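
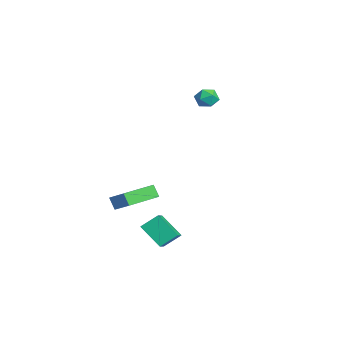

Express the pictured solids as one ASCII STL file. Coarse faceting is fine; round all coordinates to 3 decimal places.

solid 
facet normal -0.757 -0.367 -0.541
outer loop
vertex -3.584 -4.419 -3.541
vertex -4.468 -2.624 -3.521
vertex -3.175 -4.209 -4.256
endloop
endfacet
facet normal 0.442 -0.897 -0.011
outer loop
vertex -2.032 -3.656 -3.439
vertex -3.584 -4.419 -3.541
vertex -3.175 -4.209 -4.256
endloop
endfacet
facet normal -0.757 -0.366 -0.541
outer loop
vertex -3.175 -4.209 -4.256
vertex -4.468 -2.624 -3.521
vertex -4.058 -2.415 -4.236
endloop
endfacet
facet normal 0.482 0.247 -0.841
outer loop
vertex -4.058 -2.415 -4.236
vertex -2.032 -3.656 -3.439
vertex -3.175 -4.209 -4.256
endloop
endfacet
facet normal -0.482 -0.247 0.841
outer loop
vertex -3.584 -4.419 -3.541
vertex -3.325 -2.071 -2.704
vertex -4.468 -2.624 -3.521
endloop
endfacet
facet normal 0.442 -0.897 -0.009
outer loop
vertex -2.442 -3.865 -2.724
vertex -3.584 -4.419 -3.541
vertex -2.032 -3.656 -3.439
endloop
endfacet
facet normal -0.482 -0.247 0.841
outer loop
vertex -2.442 -3.865 -2.724
vertex -3.325 -2.071 -2.704
vertex -3.584 -4.419 -3.541
endloop
endfacet
facet normal -0.441 0.897 0.009
outer loop
vertex -4.468 -2.624 -3.521
vertex -3.325 -2.071 -2.704
vertex -4.058 -2.415 -4.236
endloop
endfacet
facet normal 0.482 0.247 -0.841
outer loop
vertex -2.916 -1.861 -3.419
vertex -2.032 -3.656 -3.439
vertex -4.058 -2.415 -4.236
endloop
endfacet
facet normal -0.442 0.897 0.010
outer loop
vertex -4.058 -2.415 -4.236
vertex -3.325 -2.071 -2.704
vertex -2.916 -1.861 -3.419
endloop
endfacet
facet normal 0.757 0.367 0.541
outer loop
vertex -2.916 -1.861 -3.419
vertex -2.442 -3.865 -2.724
vertex -2.032 -3.656 -3.439
endloop
endfacet
facet normal 0.757 0.367 0.541
outer loop
vertex -3.325 -2.071 -2.704
vertex -2.442 -3.865 -2.724
vertex -2.916 -1.861 -3.419
endloop
endfacet
facet normal 0.234 0.251 0.939
outer loop
vertex -2.966 1.126 4.172
vertex -2.813 0.442 4.317
vertex -2.302 0.879 4.073
endloop
endfacet
facet normal 0.367 0.790 0.491
outer loop
vertex -2.966 1.126 4.172
vertex -2.302 0.879 4.073
vertex -2.597 1.316 3.59
endloop
endfacet
facet normal -0.242 0.957 0.159
outer loop
vertex -2.966 1.126 4.172
vertex -2.597 1.316 3.59
vertex -3.29 1.15 3.536
endloop
endfacet
facet normal -0.752 0.522 0.403
outer loop
vertex -2.966 1.126 4.172
vertex -3.29 1.15 3.536
vertex -3.424 0.61 3.985
endloop
endfacet
facet normal -0.457 0.085 0.885
outer loop
vertex -2.966 1.126 4.172
vertex -3.424 0.61 3.985
vertex -2.813 0.442 4.317
endloop
endfacet
facet normal 0.829 0.559 -0.001
outer loop
vertex -2.597 1.316 3.59
vertex -2.302 0.879 4.073
vertex -2.216 0.75 3.375
endloop
endfacet
facet normal 0.614 -0.314 0.724
outer loop
vertex -2.302 0.879 4.073
vertex -2.813 0.442 4.317
vertex -2.35 0.21 3.824
endloop
endfacet
facet normal -0.506 -0.582 0.636
outer loop
vertex -2.813 0.442 4.317
vertex -3.424 0.61 3.985
vertex -3.043 0.044 3.77
endloop
endfacet
facet normal -0.982 0.124 -0.144
outer loop
vertex -3.424 0.61 3.985
vertex -3.29 1.15 3.536
vertex -3.338 0.481 3.287
endloop
endfacet
facet normal -0.157 0.829 -0.537
outer loop
vertex -3.29 1.15 3.536
vertex -2.597 1.316 3.59
vertex -2.827 0.918 3.043
endloop
endfacet
facet normal 0.752 -0.522 -0.403
outer loop
vertex -2.674 0.234 3.188
vertex -2.216 0.75 3.375
vertex -2.35 0.21 3.824
endloop
endfacet
facet normal 0.242 -0.957 -0.159
outer loop
vertex -2.674 0.234 3.188
vertex -2.35 0.21 3.824
vertex -3.043 0.044 3.77
endloop
endfacet
facet normal -0.367 -0.790 -0.491
outer loop
vertex -2.674 0.234 3.188
vertex -3.043 0.044 3.77
vertex -3.338 0.481 3.287
endloop
endfacet
facet normal -0.234 -0.251 -0.939
outer loop
vertex -2.674 0.234 3.188
vertex -3.338 0.481 3.287
vertex -2.827 0.918 3.043
endloop
endfacet
facet normal 0.457 -0.085 -0.885
outer loop
vertex -2.674 0.234 3.188
vertex -2.827 0.918 3.043
vertex -2.216 0.75 3.375
endloop
endfacet
facet normal 0.982 -0.124 0.144
outer loop
vertex -2.35 0.21 3.824
vertex -2.216 0.75 3.375
vertex -2.302 0.879 4.073
endloop
endfacet
facet normal 0.157 -0.829 0.537
outer loop
vertex -3.043 0.044 3.77
vertex -2.35 0.21 3.824
vertex -2.813 0.442 4.317
endloop
endfacet
facet normal -0.829 -0.559 0.001
outer loop
vertex -3.338 0.481 3.287
vertex -3.043 0.044 3.77
vertex -3.424 0.61 3.985
endloop
endfacet
facet normal -0.614 0.314 -0.724
outer loop
vertex -2.827 0.918 3.043
vertex -3.338 0.481 3.287
vertex -3.29 1.15 3.536
endloop
endfacet
facet normal 0.506 0.582 -0.636
outer loop
vertex -2.216 0.75 3.375
vertex -2.827 0.918 3.043
vertex -2.597 1.316 3.59
endloop
endfacet
facet normal -0.573 -0.497 0.651
outer loop
vertex 2.998 -3.212 -1.644
vertex 1.868 -2.764 -2.297
vertex 3.025 -4.121 -2.314
endloop
endfacet
facet normal 0.819 -0.325 0.474
outer loop
vertex 3.932 -3.336 -3.343
vertex 2.998 -3.212 -1.644
vertex 3.025 -4.121 -2.314
endloop
endfacet
facet normal -0.574 -0.497 0.651
outer loop
vertex 3.025 -4.121 -2.314
vertex 1.868 -2.764 -2.297
vertex 1.896 -3.674 -2.968
endloop
endfacet
facet normal 0.025 -0.805 -0.593
outer loop
vertex 1.896 -3.674 -2.968
vertex 3.932 -3.336 -3.343
vertex 3.025 -4.121 -2.314
endloop
endfacet
facet normal -0.024 0.805 0.593
outer loop
vertex 2.998 -3.212 -1.644
vertex 2.775 -1.979 -3.326
vertex 1.868 -2.764 -2.297
endloop
endfacet
facet normal 0.819 -0.324 0.474
outer loop
vertex 3.904 -2.426 -2.672
vertex 2.998 -3.212 -1.644
vertex 3.932 -3.336 -3.343
endloop
endfacet
facet normal -0.025 0.805 0.593
outer loop
vertex 3.904 -2.426 -2.672
vertex 2.775 -1.979 -3.326
vertex 2.998 -3.212 -1.644
endloop
endfacet
facet normal -0.819 0.324 -0.474
outer loop
vertex 1.868 -2.764 -2.297
vertex 2.775 -1.979 -3.326
vertex 1.896 -3.674 -2.968
endloop
endfacet
facet normal 0.024 -0.804 -0.594
outer loop
vertex 2.802 -2.888 -3.996
vertex 3.932 -3.336 -3.343
vertex 1.896 -3.674 -2.968
endloop
endfacet
facet normal -0.819 0.325 -0.473
outer loop
vertex 1.896 -3.674 -2.968
vertex 2.775 -1.979 -3.326
vertex 2.802 -2.888 -3.996
endloop
endfacet
facet normal 0.573 0.498 -0.651
outer loop
vertex 2.802 -2.888 -3.996
vertex 3.904 -2.426 -2.672
vertex 3.932 -3.336 -3.343
endloop
endfacet
facet normal 0.574 0.497 -0.651
outer loop
vertex 2.775 -1.979 -3.326
vertex 3.904 -2.426 -2.672
vertex 2.802 -2.888 -3.996
endloop
endfacet

endsolid


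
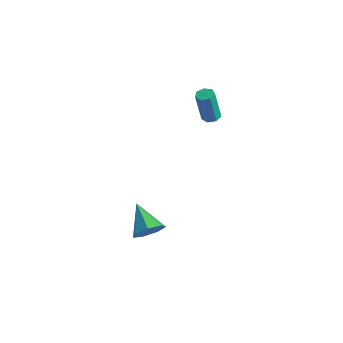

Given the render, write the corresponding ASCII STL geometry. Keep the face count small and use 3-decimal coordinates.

solid 
facet normal 0.098 0.155 -0.983
outer loop
vertex 0.664 2.923 2.341
vertex 0.227 2.603 2.247
vertex 0.242 3.146 2.334
endloop
endfacet
facet normal 0.457 0.871 0.182
outer loop
vertex 0.664 2.923 2.341
vertex 0.242 3.146 2.334
vertex 0.47 2.617 4.287
endloop
endfacet
facet normal 0.457 0.871 0.182
outer loop
vertex 0.47 2.617 4.287
vertex 0.242 3.146 2.334
vertex 0.048 2.84 4.28
endloop
endfacet
facet normal -0.098 -0.155 0.983
outer loop
vertex 0.47 2.617 4.287
vertex 0.048 2.84 4.28
vertex 0.033 2.297 4.193
endloop
endfacet
facet normal 0.099 0.155 -0.983
outer loop
vertex 0.242 3.146 2.334
vertex 0.227 2.603 2.247
vertex -0.191 2.96 2.261
endloop
endfacet
facet normal -0.407 0.908 0.102
outer loop
vertex 0.242 3.146 2.334
vertex -0.191 2.96 2.261
vertex 0.048 2.84 4.28
endloop
endfacet
facet normal -0.408 0.907 0.102
outer loop
vertex 0.048 2.84 4.28
vertex -0.191 2.96 2.261
vertex -0.386 2.653 4.208
endloop
endfacet
facet normal -0.096 -0.155 0.983
outer loop
vertex 0.048 2.84 4.28
vertex -0.386 2.653 4.208
vertex 0.033 2.297 4.193
endloop
endfacet
facet normal 0.098 0.154 -0.983
outer loop
vertex -0.191 2.96 2.261
vertex 0.227 2.603 2.247
vertex -0.31 2.505 2.178
endloop
endfacet
facet normal -0.963 0.262 -0.055
outer loop
vertex -0.191 2.96 2.261
vertex -0.31 2.505 2.178
vertex -0.386 2.653 4.208
endloop
endfacet
facet normal -0.964 0.261 -0.055
outer loop
vertex -0.386 2.653 4.208
vertex -0.31 2.505 2.178
vertex -0.504 2.199 4.124
endloop
endfacet
facet normal -0.098 -0.156 0.983
outer loop
vertex -0.386 2.653 4.208
vertex -0.504 2.199 4.124
vertex 0.033 2.297 4.193
endloop
endfacet
facet normal 0.098 0.156 -0.983
outer loop
vertex -0.31 2.505 2.178
vertex 0.227 2.603 2.247
vertex -0.024 2.124 2.146
endloop
endfacet
facet normal -0.795 -0.582 -0.171
outer loop
vertex -0.31 2.505 2.178
vertex -0.024 2.124 2.146
vertex -0.504 2.199 4.124
endloop
endfacet
facet normal -0.795 -0.583 -0.171
outer loop
vertex -0.504 2.199 4.124
vertex -0.024 2.124 2.146
vertex -0.218 1.818 4.093
endloop
endfacet
facet normal -0.098 -0.154 0.983
outer loop
vertex -0.504 2.199 4.124
vertex -0.218 1.818 4.093
vertex 0.033 2.297 4.193
endloop
endfacet
facet normal 0.098 0.156 -0.983
outer loop
vertex -0.024 2.124 2.146
vertex 0.227 2.603 2.247
vertex 0.451 2.104 2.19
endloop
endfacet
facet normal -0.027 -0.987 -0.158
outer loop
vertex -0.024 2.124 2.146
vertex 0.451 2.104 2.19
vertex -0.218 1.818 4.093
endloop
endfacet
facet normal -0.029 -0.987 -0.159
outer loop
vertex -0.218 1.818 4.093
vertex 0.451 2.104 2.19
vertex 0.256 1.797 4.137
endloop
endfacet
facet normal -0.098 -0.154 0.983
outer loop
vertex -0.218 1.818 4.093
vertex 0.256 1.797 4.137
vertex 0.033 2.297 4.193
endloop
endfacet
facet normal 0.098 0.156 -0.983
outer loop
vertex 0.451 2.104 2.19
vertex 0.227 2.603 2.247
vertex 0.757 2.46 2.277
endloop
endfacet
facet normal 0.761 -0.648 -0.026
outer loop
vertex 0.451 2.104 2.19
vertex 0.757 2.46 2.277
vertex 0.256 1.797 4.137
endloop
endfacet
facet normal 0.760 -0.649 -0.027
outer loop
vertex 0.256 1.797 4.137
vertex 0.757 2.46 2.277
vertex 0.563 2.153 4.224
endloop
endfacet
facet normal -0.099 -0.154 0.983
outer loop
vertex 0.256 1.797 4.137
vertex 0.563 2.153 4.224
vertex 0.033 2.297 4.193
endloop
endfacet
facet normal 0.098 0.155 -0.983
outer loop
vertex 0.757 2.46 2.277
vertex 0.227 2.603 2.247
vertex 0.664 2.923 2.341
endloop
endfacet
facet normal 0.976 0.179 0.125
outer loop
vertex 0.757 2.46 2.277
vertex 0.664 2.923 2.341
vertex 0.563 2.153 4.224
endloop
endfacet
facet normal 0.976 0.179 0.125
outer loop
vertex 0.563 2.153 4.224
vertex 0.664 2.923 2.341
vertex 0.47 2.617 4.287
endloop
endfacet
facet normal -0.099 -0.153 0.983
outer loop
vertex 0.563 2.153 4.224
vertex 0.47 2.617 4.287
vertex 0.033 2.297 4.193
endloop
endfacet
facet normal 0.813 -0.287 -0.507
outer loop
vertex 1.295 -3.126 -3.051
vertex 0.948 -2.708 -3.843
vertex 1.508 -2.328 -3.161
endloop
endfacet
facet normal 0.148 0.096 0.984
outer loop
vertex 1.295 -3.126 -3.051
vertex 1.508 -2.328 -3.161
vertex -0.628 -2.152 -2.857
endloop
endfacet
facet normal 0.813 -0.286 -0.508
outer loop
vertex 1.508 -2.328 -3.161
vertex 0.948 -2.708 -3.843
vertex 1.299 -1.816 -3.784
endloop
endfacet
facet normal 0.150 0.788 0.597
outer loop
vertex 1.508 -2.328 -3.161
vertex 1.299 -1.816 -3.784
vertex -0.628 -2.152 -2.857
endloop
endfacet
facet normal 0.813 -0.286 -0.508
outer loop
vertex 1.299 -1.816 -3.784
vertex 0.948 -2.708 -3.843
vertex 0.826 -1.976 -4.451
endloop
endfacet
facet normal -0.210 0.974 -0.084
outer loop
vertex 1.299 -1.816 -3.784
vertex 0.826 -1.976 -4.451
vertex -0.628 -2.152 -2.857
endloop
endfacet
facet normal 0.813 -0.286 -0.508
outer loop
vertex 0.826 -1.976 -4.451
vertex 0.948 -2.708 -3.843
vertex 0.445 -2.687 -4.66
endloop
endfacet
facet normal -0.661 0.515 -0.546
outer loop
vertex 0.826 -1.976 -4.451
vertex 0.445 -2.687 -4.66
vertex -0.628 -2.152 -2.857
endloop
endfacet
facet normal 0.813 -0.286 -0.508
outer loop
vertex 0.445 -2.687 -4.66
vertex 0.948 -2.708 -3.843
vertex 0.443 -3.414 -4.253
endloop
endfacet
facet normal -0.863 -0.245 -0.441
outer loop
vertex 0.445 -2.687 -4.66
vertex 0.443 -3.414 -4.253
vertex -0.628 -2.152 -2.857
endloop
endfacet
facet normal 0.813 -0.287 -0.507
outer loop
vertex 0.443 -3.414 -4.253
vertex 0.948 -2.708 -3.843
vertex 0.821 -3.609 -3.537
endloop
endfacet
facet normal -0.665 -0.732 0.152
outer loop
vertex 0.443 -3.414 -4.253
vertex 0.821 -3.609 -3.537
vertex -0.628 -2.152 -2.857
endloop
endfacet
facet normal 0.813 -0.287 -0.507
outer loop
vertex 0.821 -3.609 -3.537
vertex 0.948 -2.708 -3.843
vertex 1.295 -3.126 -3.051
endloop
endfacet
facet normal -0.215 -0.580 0.786
outer loop
vertex 0.821 -3.609 -3.537
vertex 1.295 -3.126 -3.051
vertex -0.628 -2.152 -2.857
endloop
endfacet

endsolid


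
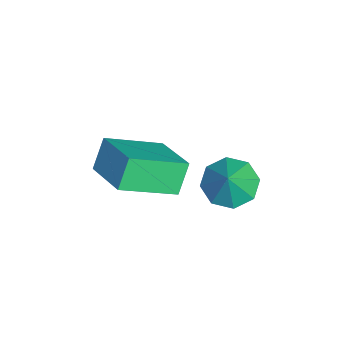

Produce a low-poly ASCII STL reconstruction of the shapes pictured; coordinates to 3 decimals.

solid 
facet normal -0.577 0.061 -0.814
outer loop
vertex 2.983 4.51 1.426
vertex 2.532 3.816 1.694
vertex 2.463 4.675 1.807
endloop
endfacet
facet normal 0.522 0.762 0.382
outer loop
vertex 2.983 4.51 1.426
vertex 2.463 4.675 1.807
vertex 3.208 3.744 2.646
endloop
endfacet
facet normal -0.577 0.061 -0.814
outer loop
vertex 2.463 4.675 1.807
vertex 2.532 3.816 1.694
vertex 1.983 4.337 2.122
endloop
endfacet
facet normal 0.010 0.674 0.739
outer loop
vertex 2.463 4.675 1.807
vertex 1.983 4.337 2.122
vertex 3.208 3.744 2.646
endloop
endfacet
facet normal -0.577 0.061 -0.814
outer loop
vertex 1.983 4.337 2.122
vertex 2.532 3.816 1.694
vertex 1.825 3.694 2.186
endloop
endfacet
facet normal -0.317 0.171 0.933
outer loop
vertex 1.983 4.337 2.122
vertex 1.825 3.694 2.186
vertex 3.208 3.744 2.646
endloop
endfacet
facet normal -0.577 0.061 -0.814
outer loop
vertex 1.825 3.694 2.186
vertex 2.532 3.816 1.694
vertex 2.081 3.121 1.962
endloop
endfacet
facet normal -0.267 -0.452 0.851
outer loop
vertex 1.825 3.694 2.186
vertex 2.081 3.121 1.962
vertex 3.208 3.744 2.646
endloop
endfacet
facet normal -0.578 0.061 -0.814
outer loop
vertex 2.081 3.121 1.962
vertex 2.532 3.816 1.694
vertex 2.602 2.956 1.58
endloop
endfacet
facet normal 0.132 -0.832 0.540
outer loop
vertex 2.081 3.121 1.962
vertex 2.602 2.956 1.58
vertex 3.208 3.744 2.646
endloop
endfacet
facet normal -0.578 0.061 -0.814
outer loop
vertex 2.602 2.956 1.58
vertex 2.532 3.816 1.694
vertex 3.081 3.294 1.265
endloop
endfacet
facet normal 0.644 -0.743 0.183
outer loop
vertex 2.602 2.956 1.58
vertex 3.081 3.294 1.265
vertex 3.208 3.744 2.646
endloop
endfacet
facet normal -0.578 0.061 -0.814
outer loop
vertex 3.081 3.294 1.265
vertex 2.532 3.816 1.694
vertex 3.239 3.938 1.201
endloop
endfacet
facet normal 0.971 -0.239 -0.011
outer loop
vertex 3.081 3.294 1.265
vertex 3.239 3.938 1.201
vertex 3.208 3.744 2.646
endloop
endfacet
facet normal -0.578 0.061 -0.814
outer loop
vertex 3.239 3.938 1.201
vertex 2.532 3.816 1.694
vertex 2.983 4.51 1.426
endloop
endfacet
facet normal 0.921 0.384 0.071
outer loop
vertex 3.239 3.938 1.201
vertex 2.983 4.51 1.426
vertex 3.208 3.744 2.646
endloop
endfacet
facet normal -0.822 -0.477 -0.312
outer loop
vertex 1.333 0.122 2.481
vertex 0.688 1.81 1.599
vertex 1.87 -0.175 1.52
endloop
endfacet
facet normal 0.320 -0.840 0.439
outer loop
vertex 3.292 0.65 2.061
vertex 1.333 0.122 2.481
vertex 1.87 -0.175 1.52
endloop
endfacet
facet normal -0.822 -0.477 -0.313
outer loop
vertex 1.87 -0.175 1.52
vertex 0.688 1.81 1.599
vertex 1.226 1.513 0.638
endloop
endfacet
facet normal 0.472 -0.260 -0.843
outer loop
vertex 1.226 1.513 0.638
vertex 3.292 0.65 2.061
vertex 1.87 -0.175 1.52
endloop
endfacet
facet normal -0.471 0.260 0.843
outer loop
vertex 1.333 0.122 2.481
vertex 2.11 2.635 2.14
vertex 0.688 1.81 1.599
endloop
endfacet
facet normal 0.320 -0.840 0.439
outer loop
vertex 2.754 0.947 3.022
vertex 1.333 0.122 2.481
vertex 3.292 0.65 2.061
endloop
endfacet
facet normal -0.472 0.260 0.842
outer loop
vertex 2.754 0.947 3.022
vertex 2.11 2.635 2.14
vertex 1.333 0.122 2.481
endloop
endfacet
facet normal -0.320 0.840 -0.439
outer loop
vertex 0.688 1.81 1.599
vertex 2.11 2.635 2.14
vertex 1.226 1.513 0.638
endloop
endfacet
facet normal 0.472 -0.260 -0.843
outer loop
vertex 2.647 2.338 1.179
vertex 3.292 0.65 2.061
vertex 1.226 1.513 0.638
endloop
endfacet
facet normal -0.320 0.840 -0.439
outer loop
vertex 1.226 1.513 0.638
vertex 2.11 2.635 2.14
vertex 2.647 2.338 1.179
endloop
endfacet
facet normal 0.821 0.477 0.312
outer loop
vertex 2.647 2.338 1.179
vertex 2.754 0.947 3.022
vertex 3.292 0.65 2.061
endloop
endfacet
facet normal 0.822 0.477 0.312
outer loop
vertex 2.11 2.635 2.14
vertex 2.754 0.947 3.022
vertex 2.647 2.338 1.179
endloop
endfacet

endsolid


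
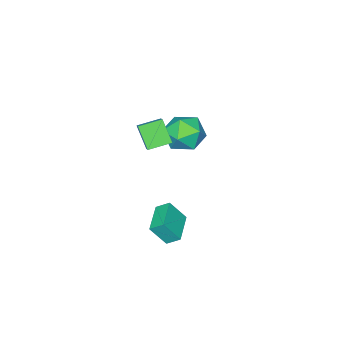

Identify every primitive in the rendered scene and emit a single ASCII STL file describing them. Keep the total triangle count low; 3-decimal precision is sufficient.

solid 
facet normal -0.176 0.981 -0.078
outer loop
vertex -2.515 -0.715 -3.109
vertex -3.674 -0.904 -2.868
vertex -2.902 -0.694 -1.975
endloop
endfacet
facet normal 0.489 0.859 0.151
outer loop
vertex -2.515 -0.715 -3.109
vertex -2.902 -0.694 -1.975
vertex -1.867 -1.235 -2.245
endloop
endfacet
facet normal 0.821 0.461 -0.338
outer loop
vertex -2.515 -0.715 -3.109
vertex -1.867 -1.235 -2.245
vertex -1.998 -1.779 -3.305
endloop
endfacet
facet normal 0.361 0.336 -0.870
outer loop
vertex -2.515 -0.715 -3.109
vertex -1.998 -1.779 -3.305
vertex -3.115 -1.574 -3.69
endloop
endfacet
facet normal -0.255 0.658 -0.709
outer loop
vertex -2.515 -0.715 -3.109
vertex -3.115 -1.574 -3.69
vertex -3.674 -0.904 -2.868
endloop
endfacet
facet normal 0.448 0.480 0.754
outer loop
vertex -1.867 -1.235 -2.245
vertex -2.902 -0.694 -1.975
vertex -2.625 -1.746 -1.47
endloop
endfacet
facet normal -0.628 0.677 0.384
outer loop
vertex -2.902 -0.694 -1.975
vertex -3.674 -0.904 -2.868
vertex -3.742 -1.541 -1.855
endloop
endfacet
facet normal -0.755 0.153 -0.638
outer loop
vertex -3.674 -0.904 -2.868
vertex -3.115 -1.574 -3.69
vertex -3.873 -2.085 -2.915
endloop
endfacet
facet normal 0.242 -0.367 -0.898
outer loop
vertex -3.115 -1.574 -3.69
vertex -1.998 -1.779 -3.305
vertex -2.838 -2.626 -3.185
endloop
endfacet
facet normal 0.986 -0.165 -0.037
outer loop
vertex -1.998 -1.779 -3.305
vertex -1.867 -1.235 -2.245
vertex -2.066 -2.416 -2.292
endloop
endfacet
facet normal -0.361 -0.336 0.870
outer loop
vertex -3.225 -2.605 -2.051
vertex -2.625 -1.746 -1.47
vertex -3.742 -1.541 -1.855
endloop
endfacet
facet normal -0.821 -0.461 0.338
outer loop
vertex -3.225 -2.605 -2.051
vertex -3.742 -1.541 -1.855
vertex -3.873 -2.085 -2.915
endloop
endfacet
facet normal -0.489 -0.859 -0.151
outer loop
vertex -3.225 -2.605 -2.051
vertex -3.873 -2.085 -2.915
vertex -2.838 -2.626 -3.185
endloop
endfacet
facet normal 0.176 -0.981 0.078
outer loop
vertex -3.225 -2.605 -2.051
vertex -2.838 -2.626 -3.185
vertex -2.066 -2.416 -2.292
endloop
endfacet
facet normal 0.255 -0.658 0.709
outer loop
vertex -3.225 -2.605 -2.051
vertex -2.066 -2.416 -2.292
vertex -2.625 -1.746 -1.47
endloop
endfacet
facet normal -0.242 0.367 0.898
outer loop
vertex -3.742 -1.541 -1.855
vertex -2.625 -1.746 -1.47
vertex -2.902 -0.694 -1.975
endloop
endfacet
facet normal -0.986 0.165 0.037
outer loop
vertex -3.873 -2.085 -2.915
vertex -3.742 -1.541 -1.855
vertex -3.674 -0.904 -2.868
endloop
endfacet
facet normal -0.448 -0.480 -0.754
outer loop
vertex -2.838 -2.626 -3.185
vertex -3.873 -2.085 -2.915
vertex -3.115 -1.574 -3.69
endloop
endfacet
facet normal 0.628 -0.677 -0.384
outer loop
vertex -2.066 -2.416 -2.292
vertex -2.838 -2.626 -3.185
vertex -1.998 -1.779 -3.305
endloop
endfacet
facet normal 0.755 -0.153 0.638
outer loop
vertex -2.625 -1.746 -1.47
vertex -2.066 -2.416 -2.292
vertex -1.867 -1.235 -2.245
endloop
endfacet
facet normal -0.849 -0.513 0.127
outer loop
vertex 2.689 1.393 -2.953
vertex 2.398 1.99 -2.49
vertex 2.178 1.974 -4.022
endloop
endfacet
facet normal 0.359 -0.737 -0.572
outer loop
vertex 3.562 2.81 -4.23
vertex 2.689 1.393 -2.953
vertex 2.178 1.974 -4.022
endloop
endfacet
facet normal -0.849 -0.513 0.127
outer loop
vertex 2.178 1.974 -4.022
vertex 2.398 1.99 -2.49
vertex 1.887 2.571 -3.559
endloop
endfacet
facet normal -0.387 0.440 -0.810
outer loop
vertex 1.887 2.571 -3.559
vertex 3.562 2.81 -4.23
vertex 2.178 1.974 -4.022
endloop
endfacet
facet normal 0.387 -0.440 0.810
outer loop
vertex 2.689 1.393 -2.953
vertex 3.782 2.826 -2.698
vertex 2.398 1.99 -2.49
endloop
endfacet
facet normal 0.359 -0.737 -0.572
outer loop
vertex 4.073 2.229 -3.161
vertex 2.689 1.393 -2.953
vertex 3.562 2.81 -4.23
endloop
endfacet
facet normal 0.387 -0.440 0.810
outer loop
vertex 4.073 2.229 -3.161
vertex 3.782 2.826 -2.698
vertex 2.689 1.393 -2.953
endloop
endfacet
facet normal -0.359 0.737 0.572
outer loop
vertex 2.398 1.99 -2.49
vertex 3.782 2.826 -2.698
vertex 1.887 2.571 -3.559
endloop
endfacet
facet normal -0.387 0.440 -0.810
outer loop
vertex 3.271 3.407 -3.767
vertex 3.562 2.81 -4.23
vertex 1.887 2.571 -3.559
endloop
endfacet
facet normal -0.359 0.737 0.572
outer loop
vertex 1.887 2.571 -3.559
vertex 3.782 2.826 -2.698
vertex 3.271 3.407 -3.767
endloop
endfacet
facet normal 0.849 0.513 -0.127
outer loop
vertex 3.271 3.407 -3.767
vertex 4.073 2.229 -3.161
vertex 3.562 2.81 -4.23
endloop
endfacet
facet normal 0.849 0.513 -0.127
outer loop
vertex 3.782 2.826 -2.698
vertex 4.073 2.229 -3.161
vertex 3.271 3.407 -3.767
endloop
endfacet
facet normal -0.808 0.545 0.224
outer loop
vertex -0.887 -1.337 -0.2
vertex -0.622 -0.481 -1.327
vertex -1.48 -1.964 -0.815
endloop
endfacet
facet normal -0.183 -0.595 0.783
outer loop
vertex -0.478 -2.639 -1.093
vertex -0.887 -1.337 -0.2
vertex -1.48 -1.964 -0.815
endloop
endfacet
facet normal -0.808 0.545 0.225
outer loop
vertex -1.48 -1.964 -0.815
vertex -0.622 -0.481 -1.327
vertex -1.216 -1.108 -1.942
endloop
endfacet
facet normal -0.560 -0.592 -0.580
outer loop
vertex -1.216 -1.108 -1.942
vertex -0.478 -2.639 -1.093
vertex -1.48 -1.964 -0.815
endloop
endfacet
facet normal 0.559 0.591 0.581
outer loop
vertex -0.887 -1.337 -0.2
vertex 0.38 -1.156 -1.605
vertex -0.622 -0.481 -1.327
endloop
endfacet
facet normal -0.183 -0.595 0.783
outer loop
vertex 0.116 -2.012 -0.478
vertex -0.887 -1.337 -0.2
vertex -0.478 -2.639 -1.093
endloop
endfacet
facet normal 0.559 0.592 0.581
outer loop
vertex 0.116 -2.012 -0.478
vertex 0.38 -1.156 -1.605
vertex -0.887 -1.337 -0.2
endloop
endfacet
facet normal 0.183 0.594 -0.783
outer loop
vertex -0.622 -0.481 -1.327
vertex 0.38 -1.156 -1.605
vertex -1.216 -1.108 -1.942
endloop
endfacet
facet normal -0.559 -0.592 -0.581
outer loop
vertex -0.213 -1.783 -2.22
vertex -0.478 -2.639 -1.093
vertex -1.216 -1.108 -1.942
endloop
endfacet
facet normal 0.183 0.595 -0.783
outer loop
vertex -1.216 -1.108 -1.942
vertex 0.38 -1.156 -1.605
vertex -0.213 -1.783 -2.22
endloop
endfacet
facet normal 0.808 -0.545 -0.224
outer loop
vertex -0.213 -1.783 -2.22
vertex 0.116 -2.012 -0.478
vertex -0.478 -2.639 -1.093
endloop
endfacet
facet normal 0.808 -0.544 -0.224
outer loop
vertex 0.38 -1.156 -1.605
vertex 0.116 -2.012 -0.478
vertex -0.213 -1.783 -2.22
endloop
endfacet

endsolid


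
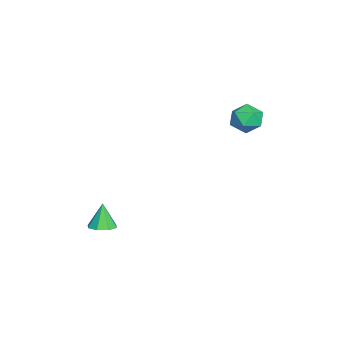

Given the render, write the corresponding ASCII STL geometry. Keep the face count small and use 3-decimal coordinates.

solid 
facet normal 0.308 0.009 -0.951
outer loop
vertex 3.771 -2.513 -0.728
vertex 3.186 -2.374 -0.916
vertex 3.692 -2.038 -0.749
endloop
endfacet
facet normal 0.712 0.149 0.687
outer loop
vertex 3.771 -2.513 -0.728
vertex 3.692 -2.038 -0.749
vertex 2.814 -2.386 0.236
endloop
endfacet
facet normal 0.307 0.010 -0.952
outer loop
vertex 3.692 -2.038 -0.749
vertex 3.186 -2.374 -0.916
vertex 3.317 -1.76 -0.867
endloop
endfacet
facet normal 0.360 0.731 0.579
outer loop
vertex 3.692 -2.038 -0.749
vertex 3.317 -1.76 -0.867
vertex 2.814 -2.386 0.236
endloop
endfacet
facet normal 0.308 0.010 -0.951
outer loop
vertex 3.317 -1.76 -0.867
vertex 3.186 -2.374 -0.916
vertex 2.865 -1.841 -1.014
endloop
endfacet
facet normal -0.280 0.884 0.374
outer loop
vertex 3.317 -1.76 -0.867
vertex 2.865 -1.841 -1.014
vertex 2.814 -2.386 0.236
endloop
endfacet
facet normal 0.307 0.010 -0.952
outer loop
vertex 2.865 -1.841 -1.014
vertex 3.186 -2.374 -0.916
vertex 2.601 -2.235 -1.103
endloop
endfacet
facet normal -0.835 0.516 0.191
outer loop
vertex 2.865 -1.841 -1.014
vertex 2.601 -2.235 -1.103
vertex 2.814 -2.386 0.236
endloop
endfacet
facet normal 0.307 0.011 -0.952
outer loop
vertex 2.601 -2.235 -1.103
vertex 3.186 -2.374 -0.916
vertex 2.68 -2.71 -1.083
endloop
endfacet
facet normal -0.978 -0.157 0.138
outer loop
vertex 2.601 -2.235 -1.103
vertex 2.68 -2.71 -1.083
vertex 2.814 -2.386 0.236
endloop
endfacet
facet normal 0.308 0.009 -0.951
outer loop
vertex 2.68 -2.71 -1.083
vertex 3.186 -2.374 -0.916
vertex 3.055 -2.988 -0.964
endloop
endfacet
facet normal -0.626 -0.740 0.245
outer loop
vertex 2.68 -2.71 -1.083
vertex 3.055 -2.988 -0.964
vertex 2.814 -2.386 0.236
endloop
endfacet
facet normal 0.306 0.009 -0.952
outer loop
vertex 3.055 -2.988 -0.964
vertex 3.186 -2.374 -0.916
vertex 3.507 -2.907 -0.818
endloop
endfacet
facet normal 0.014 -0.893 0.451
outer loop
vertex 3.055 -2.988 -0.964
vertex 3.507 -2.907 -0.818
vertex 2.814 -2.386 0.236
endloop
endfacet
facet normal 0.308 0.011 -0.951
outer loop
vertex 3.507 -2.907 -0.818
vertex 3.186 -2.374 -0.916
vertex 3.771 -2.513 -0.728
endloop
endfacet
facet normal 0.568 -0.525 0.633
outer loop
vertex 3.507 -2.907 -0.818
vertex 3.771 -2.513 -0.728
vertex 2.814 -2.386 0.236
endloop
endfacet
facet normal -0.131 0.540 0.831
outer loop
vertex -0.95 3.934 3.756
vertex -1.03 3.253 4.186
vertex -0.299 3.585 4.085
endloop
endfacet
facet normal 0.289 0.884 0.367
outer loop
vertex -0.95 3.934 3.756
vertex -0.299 3.585 4.085
vertex -0.261 3.884 3.334
endloop
endfacet
facet normal -0.076 0.968 -0.239
outer loop
vertex -0.95 3.934 3.756
vertex -0.261 3.884 3.334
vertex -0.97 3.738 2.97
endloop
endfacet
facet normal -0.722 0.676 -0.150
outer loop
vertex -0.95 3.934 3.756
vertex -0.97 3.738 2.97
vertex -1.445 3.348 3.497
endloop
endfacet
facet normal -0.755 0.411 0.511
outer loop
vertex -0.95 3.934 3.756
vertex -1.445 3.348 3.497
vertex -1.03 3.253 4.186
endloop
endfacet
facet normal 0.853 0.469 0.230
outer loop
vertex -0.261 3.884 3.334
vertex -0.299 3.585 4.085
vertex 0.085 3.172 3.503
endloop
endfacet
facet normal 0.175 -0.087 0.981
outer loop
vertex -0.299 3.585 4.085
vertex -1.03 3.253 4.186
vertex -0.39 2.782 4.03
endloop
endfacet
facet normal -0.836 -0.296 0.462
outer loop
vertex -1.03 3.253 4.186
vertex -1.445 3.348 3.497
vertex -1.099 2.636 3.666
endloop
endfacet
facet normal -0.783 0.130 -0.609
outer loop
vertex -1.445 3.348 3.497
vertex -0.97 3.738 2.97
vertex -1.061 2.935 2.915
endloop
endfacet
facet normal 0.262 0.605 -0.752
outer loop
vertex -0.97 3.738 2.97
vertex -0.261 3.884 3.334
vertex -0.33 3.267 2.814
endloop
endfacet
facet normal 0.722 -0.676 0.150
outer loop
vertex -0.41 2.586 3.244
vertex 0.085 3.172 3.503
vertex -0.39 2.782 4.03
endloop
endfacet
facet normal 0.076 -0.968 0.239
outer loop
vertex -0.41 2.586 3.244
vertex -0.39 2.782 4.03
vertex -1.099 2.636 3.666
endloop
endfacet
facet normal -0.289 -0.884 -0.367
outer loop
vertex -0.41 2.586 3.244
vertex -1.099 2.636 3.666
vertex -1.061 2.935 2.915
endloop
endfacet
facet normal 0.131 -0.540 -0.831
outer loop
vertex -0.41 2.586 3.244
vertex -1.061 2.935 2.915
vertex -0.33 3.267 2.814
endloop
endfacet
facet normal 0.755 -0.411 -0.511
outer loop
vertex -0.41 2.586 3.244
vertex -0.33 3.267 2.814
vertex 0.085 3.172 3.503
endloop
endfacet
facet normal 0.783 -0.130 0.609
outer loop
vertex -0.39 2.782 4.03
vertex 0.085 3.172 3.503
vertex -0.299 3.585 4.085
endloop
endfacet
facet normal -0.262 -0.605 0.752
outer loop
vertex -1.099 2.636 3.666
vertex -0.39 2.782 4.03
vertex -1.03 3.253 4.186
endloop
endfacet
facet normal -0.853 -0.469 -0.230
outer loop
vertex -1.061 2.935 2.915
vertex -1.099 2.636 3.666
vertex -1.445 3.348 3.497
endloop
endfacet
facet normal -0.175 0.087 -0.981
outer loop
vertex -0.33 3.267 2.814
vertex -1.061 2.935 2.915
vertex -0.97 3.738 2.97
endloop
endfacet
facet normal 0.836 0.296 -0.462
outer loop
vertex 0.085 3.172 3.503
vertex -0.33 3.267 2.814
vertex -0.261 3.884 3.334
endloop
endfacet

endsolid


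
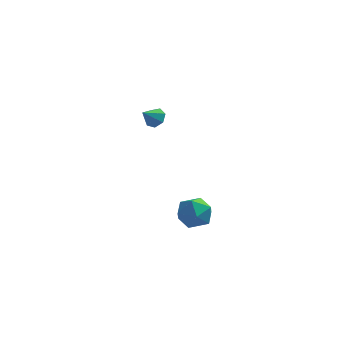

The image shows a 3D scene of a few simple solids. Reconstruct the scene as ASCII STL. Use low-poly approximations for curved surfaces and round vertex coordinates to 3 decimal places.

solid 
facet normal 0.376 0.223 0.899
outer loop
vertex 0.517 -3.101 0.862
vertex 0.141 -4.137 1.276
vertex 1.216 -4.047 0.804
endloop
endfacet
facet normal 0.755 0.534 0.381
outer loop
vertex 0.517 -3.101 0.862
vertex 1.216 -4.047 0.804
vertex 1.152 -3.306 -0.109
endloop
endfacet
facet normal 0.313 0.950 0.004
outer loop
vertex 0.517 -3.101 0.862
vertex 1.152 -3.306 -0.109
vertex 0.037 -2.938 -0.201
endloop
endfacet
facet normal -0.338 0.895 0.290
outer loop
vertex 0.517 -3.101 0.862
vertex 0.037 -2.938 -0.201
vertex -0.588 -3.451 0.655
endloop
endfacet
facet normal -0.299 0.446 0.844
outer loop
vertex 0.517 -3.101 0.862
vertex -0.588 -3.451 0.655
vertex 0.141 -4.137 1.276
endloop
endfacet
facet normal 0.998 0.022 -0.052
outer loop
vertex 1.152 -3.306 -0.109
vertex 1.216 -4.047 0.804
vertex 1.168 -4.469 -0.295
endloop
endfacet
facet normal 0.386 -0.482 0.787
outer loop
vertex 1.216 -4.047 0.804
vertex 0.141 -4.137 1.276
vertex 0.543 -4.982 0.561
endloop
endfacet
facet normal -0.707 -0.121 0.696
outer loop
vertex 0.141 -4.137 1.276
vertex -0.588 -3.451 0.655
vertex -0.572 -4.614 0.469
endloop
endfacet
facet normal -0.770 0.606 -0.199
outer loop
vertex -0.588 -3.451 0.655
vertex 0.037 -2.938 -0.201
vertex -0.636 -3.873 -0.444
endloop
endfacet
facet normal 0.284 0.694 -0.661
outer loop
vertex 0.037 -2.938 -0.201
vertex 1.152 -3.306 -0.109
vertex 0.439 -3.783 -0.916
endloop
endfacet
facet normal 0.338 -0.895 -0.290
outer loop
vertex 0.063 -4.819 -0.502
vertex 1.168 -4.469 -0.295
vertex 0.543 -4.982 0.561
endloop
endfacet
facet normal -0.313 -0.950 -0.004
outer loop
vertex 0.063 -4.819 -0.502
vertex 0.543 -4.982 0.561
vertex -0.572 -4.614 0.469
endloop
endfacet
facet normal -0.755 -0.534 -0.381
outer loop
vertex 0.063 -4.819 -0.502
vertex -0.572 -4.614 0.469
vertex -0.636 -3.873 -0.444
endloop
endfacet
facet normal -0.376 -0.223 -0.899
outer loop
vertex 0.063 -4.819 -0.502
vertex -0.636 -3.873 -0.444
vertex 0.439 -3.783 -0.916
endloop
endfacet
facet normal 0.299 -0.446 -0.844
outer loop
vertex 0.063 -4.819 -0.502
vertex 0.439 -3.783 -0.916
vertex 1.168 -4.469 -0.295
endloop
endfacet
facet normal 0.770 -0.606 0.199
outer loop
vertex 0.543 -4.982 0.561
vertex 1.168 -4.469 -0.295
vertex 1.216 -4.047 0.804
endloop
endfacet
facet normal -0.284 -0.694 0.661
outer loop
vertex -0.572 -4.614 0.469
vertex 0.543 -4.982 0.561
vertex 0.141 -4.137 1.276
endloop
endfacet
facet normal -0.998 -0.022 0.052
outer loop
vertex -0.636 -3.873 -0.444
vertex -0.572 -4.614 0.469
vertex -0.588 -3.451 0.655
endloop
endfacet
facet normal -0.386 0.482 -0.787
outer loop
vertex 0.439 -3.783 -0.916
vertex -0.636 -3.873 -0.444
vertex 0.037 -2.938 -0.201
endloop
endfacet
facet normal 0.707 0.121 -0.696
outer loop
vertex 1.168 -4.469 -0.295
vertex 0.439 -3.783 -0.916
vertex 1.152 -3.306 -0.109
endloop
endfacet
facet normal 0.509 0.563 -0.651
outer loop
vertex -2.511 4.005 3.265
vertex -3.131 4.063 2.83
vertex -2.907 4.516 3.397
endloop
endfacet
facet normal 0.306 -0.009 0.952
outer loop
vertex -2.511 4.005 3.265
vertex -2.907 4.516 3.397
vertex -3.789 3.337 3.67
endloop
endfacet
facet normal 0.509 0.563 -0.651
outer loop
vertex -2.907 4.516 3.397
vertex -3.131 4.063 2.83
vertex -3.472 4.686 3.102
endloop
endfacet
facet normal -0.313 0.430 0.847
outer loop
vertex -2.907 4.516 3.397
vertex -3.472 4.686 3.102
vertex -3.789 3.337 3.67
endloop
endfacet
facet normal 0.509 0.563 -0.651
outer loop
vertex -3.472 4.686 3.102
vertex -3.131 4.063 2.83
vertex -3.78 4.386 2.602
endloop
endfacet
facet normal -0.877 0.346 0.333
outer loop
vertex -3.472 4.686 3.102
vertex -3.78 4.386 2.602
vertex -3.789 3.337 3.67
endloop
endfacet
facet normal 0.509 0.563 -0.651
outer loop
vertex -3.78 4.386 2.602
vertex -3.131 4.063 2.83
vertex -3.6 3.844 2.274
endloop
endfacet
facet normal -0.960 -0.197 -0.201
outer loop
vertex -3.78 4.386 2.602
vertex -3.6 3.844 2.274
vertex -3.789 3.337 3.67
endloop
endfacet
facet normal 0.509 0.563 -0.651
outer loop
vertex -3.6 3.844 2.274
vertex -3.131 4.063 2.83
vertex -3.067 3.466 2.364
endloop
endfacet
facet normal -0.500 -0.790 -0.355
outer loop
vertex -3.6 3.844 2.274
vertex -3.067 3.466 2.364
vertex -3.789 3.337 3.67
endloop
endfacet
facet normal 0.510 0.562 -0.650
outer loop
vertex -3.067 3.466 2.364
vertex -3.131 4.063 2.83
vertex -2.583 3.538 2.806
endloop
endfacet
facet normal 0.157 -0.988 -0.011
outer loop
vertex -3.067 3.466 2.364
vertex -2.583 3.538 2.806
vertex -3.789 3.337 3.67
endloop
endfacet
facet normal 0.510 0.562 -0.652
outer loop
vertex -2.583 3.538 2.806
vertex -3.131 4.063 2.83
vertex -2.511 4.005 3.265
endloop
endfacet
facet normal 0.515 -0.640 0.570
outer loop
vertex -2.583 3.538 2.806
vertex -2.511 4.005 3.265
vertex -3.789 3.337 3.67
endloop
endfacet

endsolid


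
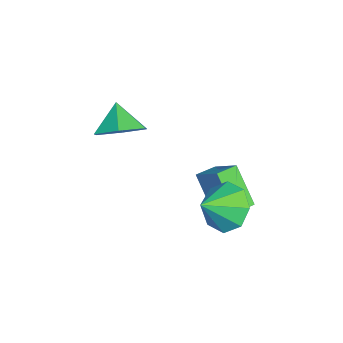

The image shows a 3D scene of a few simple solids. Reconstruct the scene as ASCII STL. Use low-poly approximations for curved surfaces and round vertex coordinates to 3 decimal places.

solid 
facet normal -0.595 0.570 -0.567
outer loop
vertex 1.943 0.864 -0.739
vertex 1.1 0.211 -0.51
vertex 1.527 1.107 -0.058
endloop
endfacet
facet normal 0.859 0.295 0.419
outer loop
vertex 1.943 0.864 -0.739
vertex 1.527 1.107 -0.058
vertex 1.94 -0.591 0.29
endloop
endfacet
facet normal -0.595 0.570 -0.567
outer loop
vertex 1.527 1.107 -0.058
vertex 1.1 0.211 -0.51
vertex 0.861 0.826 0.358
endloop
endfacet
facet normal 0.421 0.279 0.863
outer loop
vertex 1.527 1.107 -0.058
vertex 0.861 0.826 0.358
vertex 1.94 -0.591 0.29
endloop
endfacet
facet normal -0.595 0.569 -0.567
outer loop
vertex 0.861 0.826 0.358
vertex 1.1 0.211 -0.51
vertex 0.335 0.184 0.266
endloop
endfacet
facet normal -0.060 -0.093 0.994
outer loop
vertex 0.861 0.826 0.358
vertex 0.335 0.184 0.266
vertex 1.94 -0.591 0.29
endloop
endfacet
facet normal -0.595 0.569 -0.567
outer loop
vertex 0.335 0.184 0.266
vertex 1.1 0.211 -0.51
vertex 0.258 -0.441 -0.28
endloop
endfacet
facet normal -0.303 -0.605 0.736
outer loop
vertex 0.335 0.184 0.266
vertex 0.258 -0.441 -0.28
vertex 1.94 -0.591 0.29
endloop
endfacet
facet normal -0.596 0.569 -0.567
outer loop
vertex 0.258 -0.441 -0.28
vertex 1.1 0.211 -0.51
vertex 0.674 -0.684 -0.961
endloop
endfacet
facet normal -0.166 -0.956 0.240
outer loop
vertex 0.258 -0.441 -0.28
vertex 0.674 -0.684 -0.961
vertex 1.94 -0.591 0.29
endloop
endfacet
facet normal -0.595 0.569 -0.567
outer loop
vertex 0.674 -0.684 -0.961
vertex 1.1 0.211 -0.51
vertex 1.34 -0.403 -1.378
endloop
endfacet
facet normal 0.270 -0.941 -0.203
outer loop
vertex 0.674 -0.684 -0.961
vertex 1.34 -0.403 -1.378
vertex 1.94 -0.591 0.29
endloop
endfacet
facet normal -0.595 0.569 -0.567
outer loop
vertex 1.34 -0.403 -1.378
vertex 1.1 0.211 -0.51
vertex 1.865 0.238 -1.286
endloop
endfacet
facet normal 0.752 -0.568 -0.335
outer loop
vertex 1.34 -0.403 -1.378
vertex 1.865 0.238 -1.286
vertex 1.94 -0.591 0.29
endloop
endfacet
facet normal -0.595 0.570 -0.567
outer loop
vertex 1.865 0.238 -1.286
vertex 1.1 0.211 -0.51
vertex 1.943 0.864 -0.739
endloop
endfacet
facet normal 0.995 -0.057 -0.077
outer loop
vertex 1.865 0.238 -1.286
vertex 1.943 0.864 -0.739
vertex 1.94 -0.591 0.29
endloop
endfacet
facet normal 0.648 0.232 -0.726
outer loop
vertex 1.164 -3.574 3.378
vertex 0.391 -3.633 2.669
vertex 0.598 -2.72 3.146
endloop
endfacet
facet normal 0.061 0.299 0.952
outer loop
vertex 1.164 -3.574 3.378
vertex 0.598 -2.72 3.146
vertex -0.431 -3.927 3.591
endloop
endfacet
facet normal 0.648 0.232 -0.725
outer loop
vertex 0.598 -2.72 3.146
vertex 0.391 -3.633 2.669
vertex -0.174 -2.779 2.437
endloop
endfacet
facet normal -0.538 0.654 0.531
outer loop
vertex 0.598 -2.72 3.146
vertex -0.174 -2.779 2.437
vertex -0.431 -3.927 3.591
endloop
endfacet
facet normal 0.648 0.231 -0.726
outer loop
vertex -0.174 -2.779 2.437
vertex 0.391 -3.633 2.669
vertex -0.381 -3.692 1.961
endloop
endfacet
facet normal -0.975 0.220 0.002
outer loop
vertex -0.174 -2.779 2.437
vertex -0.381 -3.692 1.961
vertex -0.431 -3.927 3.591
endloop
endfacet
facet normal 0.648 0.232 -0.726
outer loop
vertex -0.381 -3.692 1.961
vertex 0.391 -3.633 2.669
vertex 0.185 -4.545 2.193
endloop
endfacet
facet normal -0.815 -0.570 -0.107
outer loop
vertex -0.381 -3.692 1.961
vertex 0.185 -4.545 2.193
vertex -0.431 -3.927 3.591
endloop
endfacet
facet normal 0.648 0.232 -0.725
outer loop
vertex 0.185 -4.545 2.193
vertex 0.391 -3.633 2.669
vertex 0.957 -4.486 2.902
endloop
endfacet
facet normal -0.217 -0.925 0.313
outer loop
vertex 0.185 -4.545 2.193
vertex 0.957 -4.486 2.902
vertex -0.431 -3.927 3.591
endloop
endfacet
facet normal 0.648 0.232 -0.726
outer loop
vertex 0.957 -4.486 2.902
vertex 0.391 -3.633 2.669
vertex 1.164 -3.574 3.378
endloop
endfacet
facet normal 0.221 -0.490 0.843
outer loop
vertex 0.957 -4.486 2.902
vertex 1.164 -3.574 3.378
vertex -0.431 -3.927 3.591
endloop
endfacet
facet normal -0.715 0.698 -0.030
outer loop
vertex -1.074 0.35 -0.048
vertex -0.264 1.118 -1.51
vertex -1.888 -0.523 -0.957
endloop
endfacet
facet normal -0.440 -0.418 0.795
outer loop
vertex -1.236 -1.158 -0.93
vertex -1.074 0.35 -0.048
vertex -1.888 -0.523 -0.957
endloop
endfacet
facet normal -0.716 0.698 -0.030
outer loop
vertex -1.888 -0.523 -0.957
vertex -0.264 1.118 -1.51
vertex -1.077 0.245 -2.419
endloop
endfacet
facet normal -0.542 -0.582 -0.606
outer loop
vertex -1.077 0.245 -2.419
vertex -1.236 -1.158 -0.93
vertex -1.888 -0.523 -0.957
endloop
endfacet
facet normal 0.542 0.582 0.606
outer loop
vertex -1.074 0.35 -0.048
vertex 0.388 0.483 -1.483
vertex -0.264 1.118 -1.51
endloop
endfacet
facet normal -0.440 -0.418 0.795
outer loop
vertex -0.423 -0.285 -0.021
vertex -1.074 0.35 -0.048
vertex -1.236 -1.158 -0.93
endloop
endfacet
facet normal 0.542 0.582 0.606
outer loop
vertex -0.423 -0.285 -0.021
vertex 0.388 0.483 -1.483
vertex -1.074 0.35 -0.048
endloop
endfacet
facet normal 0.440 0.418 -0.795
outer loop
vertex -0.264 1.118 -1.51
vertex 0.388 0.483 -1.483
vertex -1.077 0.245 -2.419
endloop
endfacet
facet normal -0.542 -0.582 -0.606
outer loop
vertex -0.426 -0.39 -2.392
vertex -1.236 -1.158 -0.93
vertex -1.077 0.245 -2.419
endloop
endfacet
facet normal 0.440 0.417 -0.795
outer loop
vertex -1.077 0.245 -2.419
vertex 0.388 0.483 -1.483
vertex -0.426 -0.39 -2.392
endloop
endfacet
facet normal 0.716 -0.698 0.030
outer loop
vertex -0.426 -0.39 -2.392
vertex -0.423 -0.285 -0.021
vertex -1.236 -1.158 -0.93
endloop
endfacet
facet normal 0.715 -0.698 0.030
outer loop
vertex 0.388 0.483 -1.483
vertex -0.423 -0.285 -0.021
vertex -0.426 -0.39 -2.392
endloop
endfacet

endsolid


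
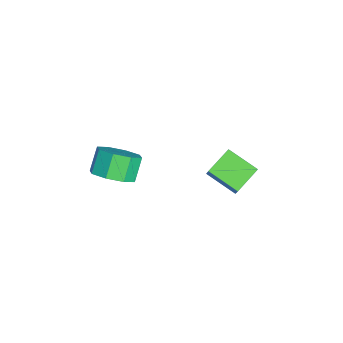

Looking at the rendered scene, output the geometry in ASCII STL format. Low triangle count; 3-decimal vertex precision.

solid 
facet normal -0.480 -0.781 0.399
outer loop
vertex -2.704 0.672 -2.68
vertex -3.722 1.586 -2.115
vertex -3.199 0.589 -3.439
endloop
endfacet
facet normal 0.688 -0.617 -0.381
outer loop
vertex -2.398 1.894 -4.105
vertex -2.704 0.672 -2.68
vertex -3.199 0.589 -3.439
endloop
endfacet
facet normal -0.480 -0.781 0.399
outer loop
vertex -3.199 0.589 -3.439
vertex -3.722 1.586 -2.115
vertex -4.218 1.503 -2.874
endloop
endfacet
facet normal -0.544 -0.091 -0.834
outer loop
vertex -4.218 1.503 -2.874
vertex -2.398 1.894 -4.105
vertex -3.199 0.589 -3.439
endloop
endfacet
facet normal 0.545 0.091 0.834
outer loop
vertex -2.704 0.672 -2.68
vertex -2.921 2.891 -2.781
vertex -3.722 1.586 -2.115
endloop
endfacet
facet normal 0.688 -0.617 -0.382
outer loop
vertex -1.902 1.977 -3.346
vertex -2.704 0.672 -2.68
vertex -2.398 1.894 -4.105
endloop
endfacet
facet normal 0.544 0.091 0.834
outer loop
vertex -1.902 1.977 -3.346
vertex -2.921 2.891 -2.781
vertex -2.704 0.672 -2.68
endloop
endfacet
facet normal -0.688 0.617 0.382
outer loop
vertex -3.722 1.586 -2.115
vertex -2.921 2.891 -2.781
vertex -4.218 1.503 -2.874
endloop
endfacet
facet normal -0.544 -0.091 -0.834
outer loop
vertex -3.416 2.808 -3.54
vertex -2.398 1.894 -4.105
vertex -4.218 1.503 -2.874
endloop
endfacet
facet normal -0.688 0.617 0.381
outer loop
vertex -4.218 1.503 -2.874
vertex -2.921 2.891 -2.781
vertex -3.416 2.808 -3.54
endloop
endfacet
facet normal 0.480 0.781 -0.399
outer loop
vertex -3.416 2.808 -3.54
vertex -1.902 1.977 -3.346
vertex -2.398 1.894 -4.105
endloop
endfacet
facet normal 0.480 0.782 -0.399
outer loop
vertex -2.921 2.891 -2.781
vertex -1.902 1.977 -3.346
vertex -3.416 2.808 -3.54
endloop
endfacet
facet normal 0.612 -0.244 -0.752
outer loop
vertex 1.318 -2.969 1.055
vertex 0.56 -3.482 0.604
vertex 0.901 -2.521 0.57
endloop
endfacet
facet normal 0.583 0.782 0.221
outer loop
vertex 1.318 -2.969 1.055
vertex 0.901 -2.521 0.57
vertex 0.558 -2.665 1.987
endloop
endfacet
facet normal 0.582 0.783 0.220
outer loop
vertex 0.558 -2.665 1.987
vertex 0.901 -2.521 0.57
vertex 0.141 -2.218 1.501
endloop
endfacet
facet normal -0.613 0.245 0.751
outer loop
vertex 0.558 -2.665 1.987
vertex 0.141 -2.218 1.501
vertex -0.2 -3.178 1.536
endloop
endfacet
facet normal 0.614 -0.244 -0.751
outer loop
vertex 0.901 -2.521 0.57
vertex 0.56 -3.482 0.604
vertex 0.285 -2.636 0.104
endloop
endfacet
facet normal 0.035 0.958 -0.283
outer loop
vertex 0.901 -2.521 0.57
vertex 0.285 -2.636 0.104
vertex 0.141 -2.218 1.501
endloop
endfacet
facet normal 0.035 0.958 -0.283
outer loop
vertex 0.141 -2.218 1.501
vertex 0.285 -2.636 0.104
vertex -0.475 -2.333 1.036
endloop
endfacet
facet normal -0.613 0.245 0.751
outer loop
vertex 0.141 -2.218 1.501
vertex -0.475 -2.333 1.036
vertex -0.2 -3.178 1.536
endloop
endfacet
facet normal 0.613 -0.245 -0.751
outer loop
vertex 0.285 -2.636 0.104
vertex 0.56 -3.482 0.604
vertex -0.17 -3.246 -0.068
endloop
endfacet
facet normal -0.534 0.573 -0.622
outer loop
vertex 0.285 -2.636 0.104
vertex -0.17 -3.246 -0.068
vertex -0.475 -2.333 1.036
endloop
endfacet
facet normal -0.533 0.574 -0.622
outer loop
vertex -0.475 -2.333 1.036
vertex -0.17 -3.246 -0.068
vertex -0.93 -2.943 0.863
endloop
endfacet
facet normal -0.613 0.245 0.751
outer loop
vertex -0.475 -2.333 1.036
vertex -0.93 -2.943 0.863
vertex -0.2 -3.178 1.536
endloop
endfacet
facet normal 0.613 -0.245 -0.751
outer loop
vertex -0.17 -3.246 -0.068
vertex 0.56 -3.482 0.604
vertex -0.198 -3.995 0.153
endloop
endfacet
facet normal -0.789 -0.147 -0.597
outer loop
vertex -0.17 -3.246 -0.068
vertex -0.198 -3.995 0.153
vertex -0.93 -2.943 0.863
endloop
endfacet
facet normal -0.790 -0.147 -0.596
outer loop
vertex -0.93 -2.943 0.863
vertex -0.198 -3.995 0.153
vertex -0.958 -3.691 1.085
endloop
endfacet
facet normal -0.613 0.246 0.751
outer loop
vertex -0.93 -2.943 0.863
vertex -0.958 -3.691 1.085
vertex -0.2 -3.178 1.536
endloop
endfacet
facet normal 0.613 -0.245 -0.751
outer loop
vertex -0.198 -3.995 0.153
vertex 0.56 -3.482 0.604
vertex 0.219 -4.442 0.639
endloop
endfacet
facet normal -0.583 -0.782 -0.220
outer loop
vertex -0.198 -3.995 0.153
vertex 0.219 -4.442 0.639
vertex -0.958 -3.691 1.085
endloop
endfacet
facet normal -0.583 -0.782 -0.221
outer loop
vertex -0.958 -3.691 1.085
vertex 0.219 -4.442 0.639
vertex -0.541 -4.139 1.57
endloop
endfacet
facet normal -0.612 0.244 0.752
outer loop
vertex -0.958 -3.691 1.085
vertex -0.541 -4.139 1.57
vertex -0.2 -3.178 1.536
endloop
endfacet
facet normal 0.613 -0.245 -0.751
outer loop
vertex 0.219 -4.442 0.639
vertex 0.56 -3.482 0.604
vertex 0.835 -4.327 1.104
endloop
endfacet
facet normal -0.035 -0.958 0.283
outer loop
vertex 0.219 -4.442 0.639
vertex 0.835 -4.327 1.104
vertex -0.541 -4.139 1.57
endloop
endfacet
facet normal -0.035 -0.958 0.283
outer loop
vertex -0.541 -4.139 1.57
vertex 0.835 -4.327 1.104
vertex 0.075 -4.024 2.036
endloop
endfacet
facet normal -0.614 0.244 0.751
outer loop
vertex -0.541 -4.139 1.57
vertex 0.075 -4.024 2.036
vertex -0.2 -3.178 1.536
endloop
endfacet
facet normal 0.613 -0.245 -0.751
outer loop
vertex 0.835 -4.327 1.104
vertex 0.56 -3.482 0.604
vertex 1.29 -3.717 1.277
endloop
endfacet
facet normal 0.533 -0.574 0.621
outer loop
vertex 0.835 -4.327 1.104
vertex 1.29 -3.717 1.277
vertex 0.075 -4.024 2.036
endloop
endfacet
facet normal 0.533 -0.573 0.622
outer loop
vertex 0.075 -4.024 2.036
vertex 1.29 -3.717 1.277
vertex 0.53 -3.414 2.208
endloop
endfacet
facet normal -0.613 0.245 0.751
outer loop
vertex 0.075 -4.024 2.036
vertex 0.53 -3.414 2.208
vertex -0.2 -3.178 1.536
endloop
endfacet
facet normal 0.613 -0.246 -0.751
outer loop
vertex 1.29 -3.717 1.277
vertex 0.56 -3.482 0.604
vertex 1.318 -2.969 1.055
endloop
endfacet
facet normal 0.789 0.147 0.596
outer loop
vertex 1.29 -3.717 1.277
vertex 1.318 -2.969 1.055
vertex 0.53 -3.414 2.208
endloop
endfacet
facet normal 0.789 0.146 0.596
outer loop
vertex 0.53 -3.414 2.208
vertex 1.318 -2.969 1.055
vertex 0.558 -2.665 1.987
endloop
endfacet
facet normal -0.613 0.245 0.751
outer loop
vertex 0.53 -3.414 2.208
vertex 0.558 -2.665 1.987
vertex -0.2 -3.178 1.536
endloop
endfacet

endsolid


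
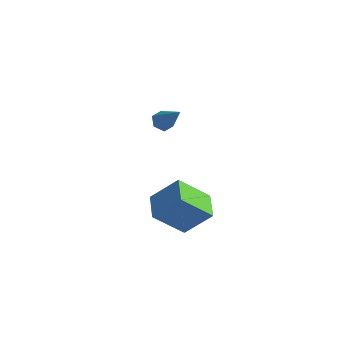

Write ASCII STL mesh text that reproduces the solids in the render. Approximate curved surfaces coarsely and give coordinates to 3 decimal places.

solid 
facet normal -0.508 -0.507 0.697
outer loop
vertex 1.868 -3.198 4.628
vertex 1.035 -2.159 4.777
vertex 0.836 -3.85 3.402
endloop
endfacet
facet normal 0.622 -0.775 -0.111
outer loop
vertex 1.825 -2.861 2.043
vertex 1.868 -3.198 4.628
vertex 0.836 -3.85 3.402
endloop
endfacet
facet normal -0.508 -0.507 0.697
outer loop
vertex 0.836 -3.85 3.402
vertex 1.035 -2.159 4.777
vertex 0.003 -2.811 3.551
endloop
endfacet
facet normal -0.597 -0.377 -0.708
outer loop
vertex 0.003 -2.811 3.551
vertex 1.825 -2.861 2.043
vertex 0.836 -3.85 3.402
endloop
endfacet
facet normal 0.597 0.377 0.708
outer loop
vertex 1.868 -3.198 4.628
vertex 2.024 -1.17 3.418
vertex 1.035 -2.159 4.777
endloop
endfacet
facet normal 0.622 -0.775 -0.111
outer loop
vertex 2.857 -2.209 3.269
vertex 1.868 -3.198 4.628
vertex 1.825 -2.861 2.043
endloop
endfacet
facet normal 0.597 0.377 0.708
outer loop
vertex 2.857 -2.209 3.269
vertex 2.024 -1.17 3.418
vertex 1.868 -3.198 4.628
endloop
endfacet
facet normal -0.622 0.775 0.111
outer loop
vertex 1.035 -2.159 4.777
vertex 2.024 -1.17 3.418
vertex 0.003 -2.811 3.551
endloop
endfacet
facet normal -0.597 -0.377 -0.708
outer loop
vertex 0.992 -1.822 2.192
vertex 1.825 -2.861 2.043
vertex 0.003 -2.811 3.551
endloop
endfacet
facet normal -0.622 0.775 0.111
outer loop
vertex 0.003 -2.811 3.551
vertex 2.024 -1.17 3.418
vertex 0.992 -1.822 2.192
endloop
endfacet
facet normal 0.508 0.507 -0.697
outer loop
vertex 0.992 -1.822 2.192
vertex 2.857 -2.209 3.269
vertex 1.825 -2.861 2.043
endloop
endfacet
facet normal 0.508 0.507 -0.697
outer loop
vertex 2.024 -1.17 3.418
vertex 2.857 -2.209 3.269
vertex 0.992 -1.822 2.192
endloop
endfacet
facet normal -0.633 0.136 -0.762
outer loop
vertex -2.989 2.662 2.701
vertex -3.322 3.012 3.04
vertex -2.885 3.243 2.718
endloop
endfacet
facet normal 0.898 -0.149 -0.414
outer loop
vertex -2.989 2.662 2.701
vertex -2.885 3.243 2.718
vertex -2.178 2.768 4.42
endloop
endfacet
facet normal -0.633 0.133 -0.763
outer loop
vertex -2.885 3.243 2.718
vertex -3.322 3.012 3.04
vertex -3.219 3.592 3.056
endloop
endfacet
facet normal 0.681 0.728 -0.079
outer loop
vertex -2.885 3.243 2.718
vertex -3.219 3.592 3.056
vertex -2.178 2.768 4.42
endloop
endfacet
facet normal -0.633 0.133 -0.763
outer loop
vertex -3.219 3.592 3.056
vertex -3.322 3.012 3.04
vertex -3.656 3.361 3.378
endloop
endfacet
facet normal -0.045 0.840 0.541
outer loop
vertex -3.219 3.592 3.056
vertex -3.656 3.361 3.378
vertex -2.178 2.768 4.42
endloop
endfacet
facet normal -0.631 0.135 -0.764
outer loop
vertex -3.656 3.361 3.378
vertex -3.322 3.012 3.04
vertex -3.76 2.78 3.361
endloop
endfacet
facet normal -0.554 0.075 0.829
outer loop
vertex -3.656 3.361 3.378
vertex -3.76 2.78 3.361
vertex -2.178 2.768 4.42
endloop
endfacet
facet normal -0.631 0.135 -0.764
outer loop
vertex -3.76 2.78 3.361
vertex -3.322 3.012 3.04
vertex -3.426 2.431 3.023
endloop
endfacet
facet normal -0.337 -0.801 0.494
outer loop
vertex -3.76 2.78 3.361
vertex -3.426 2.431 3.023
vertex -2.178 2.768 4.42
endloop
endfacet
facet normal -0.633 0.136 -0.762
outer loop
vertex -3.426 2.431 3.023
vertex -3.322 3.012 3.04
vertex -2.989 2.662 2.701
endloop
endfacet
facet normal 0.389 -0.913 -0.127
outer loop
vertex -3.426 2.431 3.023
vertex -2.989 2.662 2.701
vertex -2.178 2.768 4.42
endloop
endfacet

endsolid


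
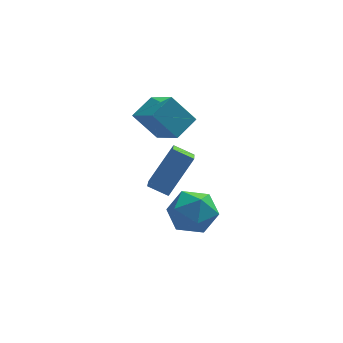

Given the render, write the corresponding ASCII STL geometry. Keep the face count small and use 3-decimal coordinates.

solid 
facet normal -0.613 0.162 0.773
outer loop
vertex -3.035 2.428 2.778
vertex -2.152 3.256 3.304
vertex -3.766 3.754 1.92
endloop
endfacet
facet normal -0.669 -0.627 -0.399
outer loop
vertex -2.748 3.484 0.636
vertex -3.035 2.428 2.778
vertex -3.766 3.754 1.92
endloop
endfacet
facet normal -0.613 0.163 0.773
outer loop
vertex -3.766 3.754 1.92
vertex -2.152 3.256 3.304
vertex -2.883 4.581 2.446
endloop
endfacet
facet normal -0.420 0.762 -0.493
outer loop
vertex -2.883 4.581 2.446
vertex -2.748 3.484 0.636
vertex -3.766 3.754 1.92
endloop
endfacet
facet normal 0.420 -0.762 0.493
outer loop
vertex -3.035 2.428 2.778
vertex -1.134 2.986 2.02
vertex -2.152 3.256 3.304
endloop
endfacet
facet normal -0.669 -0.627 -0.399
outer loop
vertex -2.017 2.159 1.494
vertex -3.035 2.428 2.778
vertex -2.748 3.484 0.636
endloop
endfacet
facet normal 0.420 -0.762 0.493
outer loop
vertex -2.017 2.159 1.494
vertex -1.134 2.986 2.02
vertex -3.035 2.428 2.778
endloop
endfacet
facet normal 0.669 0.627 0.399
outer loop
vertex -2.152 3.256 3.304
vertex -1.134 2.986 2.02
vertex -2.883 4.581 2.446
endloop
endfacet
facet normal -0.421 0.762 -0.493
outer loop
vertex -1.865 4.312 1.162
vertex -2.748 3.484 0.636
vertex -2.883 4.581 2.446
endloop
endfacet
facet normal 0.669 0.627 0.399
outer loop
vertex -2.883 4.581 2.446
vertex -1.134 2.986 2.02
vertex -1.865 4.312 1.162
endloop
endfacet
facet normal 0.613 -0.163 -0.773
outer loop
vertex -1.865 4.312 1.162
vertex -2.017 2.159 1.494
vertex -2.748 3.484 0.636
endloop
endfacet
facet normal 0.613 -0.163 -0.773
outer loop
vertex -1.134 2.986 2.02
vertex -2.017 2.159 1.494
vertex -1.865 4.312 1.162
endloop
endfacet
facet normal -0.529 -0.356 -0.771
outer loop
vertex -3.654 -2.02 1.704
vertex -3.485 -0.65 0.956
vertex -2.846 -2.342 1.298
endloop
endfacet
facet normal -0.108 -0.872 0.477
outer loop
vertex -1.755 -1.61 2.884
vertex -3.654 -2.02 1.704
vertex -2.846 -2.342 1.298
endloop
endfacet
facet normal -0.530 -0.356 -0.770
outer loop
vertex -2.846 -2.342 1.298
vertex -3.485 -0.65 0.956
vertex -2.677 -0.972 0.549
endloop
endfacet
facet normal 0.841 -0.336 -0.424
outer loop
vertex -2.677 -0.972 0.549
vertex -1.755 -1.61 2.884
vertex -2.846 -2.342 1.298
endloop
endfacet
facet normal -0.841 0.335 0.424
outer loop
vertex -3.654 -2.02 1.704
vertex -2.394 0.082 2.542
vertex -3.485 -0.65 0.956
endloop
endfacet
facet normal -0.108 -0.873 0.477
outer loop
vertex -2.563 -1.288 3.291
vertex -3.654 -2.02 1.704
vertex -1.755 -1.61 2.884
endloop
endfacet
facet normal -0.841 0.335 0.424
outer loop
vertex -2.563 -1.288 3.291
vertex -2.394 0.082 2.542
vertex -3.654 -2.02 1.704
endloop
endfacet
facet normal 0.108 0.872 -0.477
outer loop
vertex -3.485 -0.65 0.956
vertex -2.394 0.082 2.542
vertex -2.677 -0.972 0.549
endloop
endfacet
facet normal 0.841 -0.335 -0.424
outer loop
vertex -1.586 -0.24 2.136
vertex -1.755 -1.61 2.884
vertex -2.677 -0.972 0.549
endloop
endfacet
facet normal 0.108 0.872 -0.477
outer loop
vertex -2.677 -0.972 0.549
vertex -2.394 0.082 2.542
vertex -1.586 -0.24 2.136
endloop
endfacet
facet normal 0.530 0.355 0.770
outer loop
vertex -1.586 -0.24 2.136
vertex -2.563 -1.288 3.291
vertex -1.755 -1.61 2.884
endloop
endfacet
facet normal 0.529 0.356 0.770
outer loop
vertex -2.394 0.082 2.542
vertex -2.563 -1.288 3.291
vertex -1.586 -0.24 2.136
endloop
endfacet
facet normal -0.967 -0.253 -0.018
outer loop
vertex -2.679 0.192 -1.512
vertex -2.394 -0.866 -1.972
vertex -2.452 -0.727 -0.794
endloop
endfacet
facet normal -0.832 0.199 0.518
outer loop
vertex -2.679 0.192 -1.512
vertex -2.452 -0.727 -0.794
vertex -2.03 0.352 -0.53
endloop
endfacet
facet normal -0.557 0.796 0.239
outer loop
vertex -2.679 0.192 -1.512
vertex -2.03 0.352 -0.53
vertex -1.711 0.88 -1.546
endloop
endfacet
facet normal -0.522 0.712 -0.470
outer loop
vertex -2.679 0.192 -1.512
vertex -1.711 0.88 -1.546
vertex -1.936 0.127 -2.437
endloop
endfacet
facet normal -0.776 0.064 -0.628
outer loop
vertex -2.679 0.192 -1.512
vertex -1.936 0.127 -2.437
vertex -2.394 -0.866 -1.972
endloop
endfacet
facet normal -0.337 -0.097 0.937
outer loop
vertex -2.03 0.352 -0.53
vertex -2.452 -0.727 -0.794
vertex -1.344 -0.607 -0.383
endloop
endfacet
facet normal -0.556 -0.828 0.070
outer loop
vertex -2.452 -0.727 -0.794
vertex -2.394 -0.866 -1.972
vertex -1.569 -1.36 -1.274
endloop
endfacet
facet normal -0.245 -0.316 -0.916
outer loop
vertex -2.394 -0.866 -1.972
vertex -1.936 0.127 -2.437
vertex -1.25 -0.832 -2.29
endloop
endfacet
facet normal 0.166 0.732 -0.661
outer loop
vertex -1.936 0.127 -2.437
vertex -1.711 0.88 -1.546
vertex -0.828 0.247 -2.026
endloop
endfacet
facet normal 0.109 0.868 0.485
outer loop
vertex -1.711 0.88 -1.546
vertex -2.03 0.352 -0.53
vertex -0.886 0.386 -0.848
endloop
endfacet
facet normal 0.522 -0.712 0.470
outer loop
vertex -0.601 -0.672 -1.308
vertex -1.344 -0.607 -0.383
vertex -1.569 -1.36 -1.274
endloop
endfacet
facet normal 0.557 -0.796 -0.239
outer loop
vertex -0.601 -0.672 -1.308
vertex -1.569 -1.36 -1.274
vertex -1.25 -0.832 -2.29
endloop
endfacet
facet normal 0.832 -0.199 -0.518
outer loop
vertex -0.601 -0.672 -1.308
vertex -1.25 -0.832 -2.29
vertex -0.828 0.247 -2.026
endloop
endfacet
facet normal 0.967 0.253 0.018
outer loop
vertex -0.601 -0.672 -1.308
vertex -0.828 0.247 -2.026
vertex -0.886 0.386 -0.848
endloop
endfacet
facet normal 0.776 -0.064 0.628
outer loop
vertex -0.601 -0.672 -1.308
vertex -0.886 0.386 -0.848
vertex -1.344 -0.607 -0.383
endloop
endfacet
facet normal -0.166 -0.732 0.661
outer loop
vertex -1.569 -1.36 -1.274
vertex -1.344 -0.607 -0.383
vertex -2.452 -0.727 -0.794
endloop
endfacet
facet normal -0.109 -0.868 -0.485
outer loop
vertex -1.25 -0.832 -2.29
vertex -1.569 -1.36 -1.274
vertex -2.394 -0.866 -1.972
endloop
endfacet
facet normal 0.337 0.097 -0.937
outer loop
vertex -0.828 0.247 -2.026
vertex -1.25 -0.832 -2.29
vertex -1.936 0.127 -2.437
endloop
endfacet
facet normal 0.556 0.828 -0.070
outer loop
vertex -0.886 0.386 -0.848
vertex -0.828 0.247 -2.026
vertex -1.711 0.88 -1.546
endloop
endfacet
facet normal 0.245 0.316 0.916
outer loop
vertex -1.344 -0.607 -0.383
vertex -0.886 0.386 -0.848
vertex -2.03 0.352 -0.53
endloop
endfacet

endsolid


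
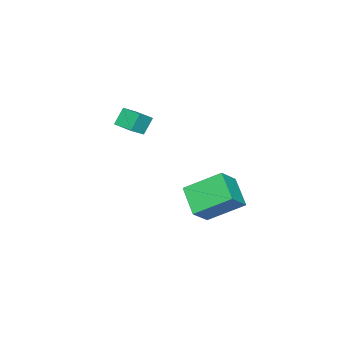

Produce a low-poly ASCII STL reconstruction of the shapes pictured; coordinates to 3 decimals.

solid 
facet normal -0.801 0.222 -0.556
outer loop
vertex -2.204 -3.031 4.021
vertex -1.884 -1.864 4.025
vertex -1.613 -3.19 3.107
endloop
endfacet
facet normal -0.264 -0.964 -0.003
outer loop
vertex -0.796 -3.416 3.675
vertex -2.204 -3.031 4.021
vertex -1.613 -3.19 3.107
endloop
endfacet
facet normal -0.801 0.222 -0.556
outer loop
vertex -1.613 -3.19 3.107
vertex -1.884 -1.864 4.025
vertex -1.293 -2.023 3.111
endloop
endfacet
facet normal 0.538 -0.145 -0.831
outer loop
vertex -1.293 -2.023 3.111
vertex -0.796 -3.416 3.675
vertex -1.613 -3.19 3.107
endloop
endfacet
facet normal -0.538 0.145 0.831
outer loop
vertex -2.204 -3.031 4.021
vertex -1.067 -2.09 4.593
vertex -1.884 -1.864 4.025
endloop
endfacet
facet normal -0.264 -0.964 -0.003
outer loop
vertex -1.387 -3.257 4.589
vertex -2.204 -3.031 4.021
vertex -0.796 -3.416 3.675
endloop
endfacet
facet normal -0.538 0.145 0.831
outer loop
vertex -1.387 -3.257 4.589
vertex -1.067 -2.09 4.593
vertex -2.204 -3.031 4.021
endloop
endfacet
facet normal 0.264 0.964 0.003
outer loop
vertex -1.884 -1.864 4.025
vertex -1.067 -2.09 4.593
vertex -1.293 -2.023 3.111
endloop
endfacet
facet normal 0.538 -0.145 -0.831
outer loop
vertex -0.476 -2.249 3.679
vertex -0.796 -3.416 3.675
vertex -1.293 -2.023 3.111
endloop
endfacet
facet normal 0.264 0.964 0.003
outer loop
vertex -1.293 -2.023 3.111
vertex -1.067 -2.09 4.593
vertex -0.476 -2.249 3.679
endloop
endfacet
facet normal 0.801 -0.222 0.556
outer loop
vertex -0.476 -2.249 3.679
vertex -1.387 -3.257 4.589
vertex -0.796 -3.416 3.675
endloop
endfacet
facet normal 0.801 -0.222 0.556
outer loop
vertex -1.067 -2.09 4.593
vertex -1.387 -3.257 4.589
vertex -0.476 -2.249 3.679
endloop
endfacet
facet normal -0.538 -0.636 0.553
outer loop
vertex 1.244 1.709 1.688
vertex 0.471 3.357 2.831
vertex 0.132 1.836 0.751
endloop
endfacet
facet normal 0.360 -0.767 -0.531
outer loop
vertex 1.069 2.943 -0.211
vertex 1.244 1.709 1.688
vertex 0.132 1.836 0.751
endloop
endfacet
facet normal -0.539 -0.636 0.553
outer loop
vertex 0.132 1.836 0.751
vertex 0.471 3.357 2.831
vertex -0.641 3.485 1.894
endloop
endfacet
facet normal -0.762 0.087 -0.642
outer loop
vertex -0.641 3.485 1.894
vertex 1.069 2.943 -0.211
vertex 0.132 1.836 0.751
endloop
endfacet
facet normal 0.762 -0.088 0.642
outer loop
vertex 1.244 1.709 1.688
vertex 1.408 4.464 1.869
vertex 0.471 3.357 2.831
endloop
endfacet
facet normal 0.360 -0.767 -0.532
outer loop
vertex 2.181 2.815 0.726
vertex 1.244 1.709 1.688
vertex 1.069 2.943 -0.211
endloop
endfacet
facet normal 0.762 -0.088 0.642
outer loop
vertex 2.181 2.815 0.726
vertex 1.408 4.464 1.869
vertex 1.244 1.709 1.688
endloop
endfacet
facet normal -0.360 0.767 0.532
outer loop
vertex 0.471 3.357 2.831
vertex 1.408 4.464 1.869
vertex -0.641 3.485 1.894
endloop
endfacet
facet normal -0.762 0.088 -0.642
outer loop
vertex 0.296 4.591 0.932
vertex 1.069 2.943 -0.211
vertex -0.641 3.485 1.894
endloop
endfacet
facet normal -0.360 0.767 0.531
outer loop
vertex -0.641 3.485 1.894
vertex 1.408 4.464 1.869
vertex 0.296 4.591 0.932
endloop
endfacet
facet normal 0.539 0.636 -0.553
outer loop
vertex 0.296 4.591 0.932
vertex 2.181 2.815 0.726
vertex 1.069 2.943 -0.211
endloop
endfacet
facet normal 0.539 0.636 -0.553
outer loop
vertex 1.408 4.464 1.869
vertex 2.181 2.815 0.726
vertex 0.296 4.591 0.932
endloop
endfacet

endsolid


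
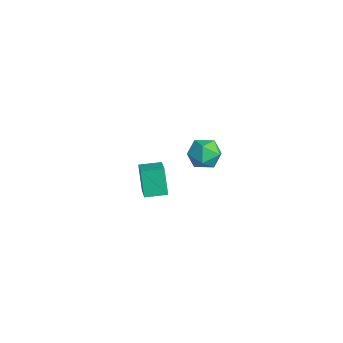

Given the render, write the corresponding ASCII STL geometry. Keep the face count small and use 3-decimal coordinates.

solid 
facet normal -0.860 0.254 -0.443
outer loop
vertex -4.038 1.094 -3.429
vertex -3.736 2.252 -3.351
vertex -3.314 1.003 -4.887
endloop
endfacet
facet normal -0.252 -0.965 -0.065
outer loop
vertex -1.844 0.568 -4.129
vertex -4.038 1.094 -3.429
vertex -3.314 1.003 -4.887
endloop
endfacet
facet normal -0.859 0.255 -0.443
outer loop
vertex -3.314 1.003 -4.887
vertex -3.736 2.252 -3.351
vertex -3.011 2.162 -4.808
endloop
endfacet
facet normal 0.445 -0.055 -0.894
outer loop
vertex -3.011 2.162 -4.808
vertex -1.844 0.568 -4.129
vertex -3.314 1.003 -4.887
endloop
endfacet
facet normal -0.445 0.056 0.894
outer loop
vertex -4.038 1.094 -3.429
vertex -2.266 1.817 -2.593
vertex -3.736 2.252 -3.351
endloop
endfacet
facet normal -0.252 -0.965 -0.066
outer loop
vertex -2.569 0.658 -2.672
vertex -4.038 1.094 -3.429
vertex -1.844 0.568 -4.129
endloop
endfacet
facet normal -0.444 0.055 0.894
outer loop
vertex -2.569 0.658 -2.672
vertex -2.266 1.817 -2.593
vertex -4.038 1.094 -3.429
endloop
endfacet
facet normal 0.252 0.966 0.066
outer loop
vertex -3.736 2.252 -3.351
vertex -2.266 1.817 -2.593
vertex -3.011 2.162 -4.808
endloop
endfacet
facet normal 0.444 -0.056 -0.894
outer loop
vertex -1.542 1.726 -4.051
vertex -1.844 0.568 -4.129
vertex -3.011 2.162 -4.808
endloop
endfacet
facet normal 0.253 0.965 0.065
outer loop
vertex -3.011 2.162 -4.808
vertex -2.266 1.817 -2.593
vertex -1.542 1.726 -4.051
endloop
endfacet
facet normal 0.860 -0.254 0.443
outer loop
vertex -1.542 1.726 -4.051
vertex -2.569 0.658 -2.672
vertex -1.844 0.568 -4.129
endloop
endfacet
facet normal 0.860 -0.255 0.443
outer loop
vertex -2.266 1.817 -2.593
vertex -2.569 0.658 -2.672
vertex -1.542 1.726 -4.051
endloop
endfacet
facet normal -0.434 0.882 0.185
outer loop
vertex 2.878 2.662 2.249
vertex 2.07 2.226 2.431
vertex 2.682 2.383 3.121
endloop
endfacet
facet normal 0.260 0.901 0.347
outer loop
vertex 2.878 2.662 2.249
vertex 2.682 2.383 3.121
vertex 3.544 2.267 2.775
endloop
endfacet
facet normal 0.629 0.738 -0.243
outer loop
vertex 2.878 2.662 2.249
vertex 3.544 2.267 2.775
vertex 3.464 2.038 1.871
endloop
endfacet
facet normal 0.162 0.618 -0.769
outer loop
vertex 2.878 2.662 2.249
vertex 3.464 2.038 1.871
vertex 2.552 2.013 1.659
endloop
endfacet
facet normal -0.495 0.707 -0.504
outer loop
vertex 2.878 2.662 2.249
vertex 2.552 2.013 1.659
vertex 2.07 2.226 2.431
endloop
endfacet
facet normal 0.388 0.394 0.833
outer loop
vertex 3.544 2.267 2.775
vertex 2.682 2.383 3.121
vertex 3.148 1.587 3.281
endloop
endfacet
facet normal -0.736 0.364 0.570
outer loop
vertex 2.682 2.383 3.121
vertex 2.07 2.226 2.431
vertex 2.236 1.562 3.069
endloop
endfacet
facet normal -0.835 0.082 -0.544
outer loop
vertex 2.07 2.226 2.431
vertex 2.552 2.013 1.659
vertex 2.156 1.333 2.165
endloop
endfacet
facet normal 0.228 -0.062 -0.972
outer loop
vertex 2.552 2.013 1.659
vertex 3.464 2.038 1.871
vertex 3.018 1.217 1.819
endloop
endfacet
facet normal 0.984 0.131 -0.120
outer loop
vertex 3.464 2.038 1.871
vertex 3.544 2.267 2.775
vertex 3.63 1.374 2.509
endloop
endfacet
facet normal -0.162 -0.618 0.769
outer loop
vertex 2.822 0.938 2.691
vertex 3.148 1.587 3.281
vertex 2.236 1.562 3.069
endloop
endfacet
facet normal -0.629 -0.738 0.243
outer loop
vertex 2.822 0.938 2.691
vertex 2.236 1.562 3.069
vertex 2.156 1.333 2.165
endloop
endfacet
facet normal -0.260 -0.901 -0.347
outer loop
vertex 2.822 0.938 2.691
vertex 2.156 1.333 2.165
vertex 3.018 1.217 1.819
endloop
endfacet
facet normal 0.434 -0.882 -0.185
outer loop
vertex 2.822 0.938 2.691
vertex 3.018 1.217 1.819
vertex 3.63 1.374 2.509
endloop
endfacet
facet normal 0.495 -0.707 0.504
outer loop
vertex 2.822 0.938 2.691
vertex 3.63 1.374 2.509
vertex 3.148 1.587 3.281
endloop
endfacet
facet normal -0.228 0.062 0.972
outer loop
vertex 2.236 1.562 3.069
vertex 3.148 1.587 3.281
vertex 2.682 2.383 3.121
endloop
endfacet
facet normal -0.984 -0.131 0.120
outer loop
vertex 2.156 1.333 2.165
vertex 2.236 1.562 3.069
vertex 2.07 2.226 2.431
endloop
endfacet
facet normal -0.388 -0.394 -0.833
outer loop
vertex 3.018 1.217 1.819
vertex 2.156 1.333 2.165
vertex 2.552 2.013 1.659
endloop
endfacet
facet normal 0.736 -0.364 -0.570
outer loop
vertex 3.63 1.374 2.509
vertex 3.018 1.217 1.819
vertex 3.464 2.038 1.871
endloop
endfacet
facet normal 0.835 -0.082 0.544
outer loop
vertex 3.148 1.587 3.281
vertex 3.63 1.374 2.509
vertex 3.544 2.267 2.775
endloop
endfacet

endsolid


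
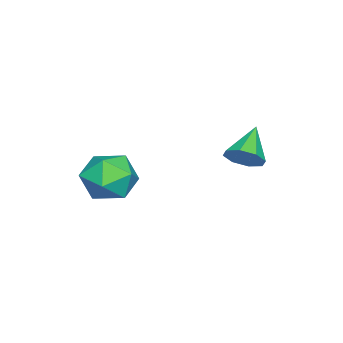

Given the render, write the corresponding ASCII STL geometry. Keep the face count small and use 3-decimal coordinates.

solid 
facet normal -0.680 -0.733 0.007
outer loop
vertex -0.134 -0.248 0.765
vertex 0.631 -0.96 0.442
vertex 0.458 -0.79 1.508
endloop
endfacet
facet normal -0.837 -0.237 0.493
outer loop
vertex -0.134 -0.248 0.765
vertex 0.458 -0.79 1.508
vertex 0.241 0.272 1.651
endloop
endfacet
facet normal -0.908 0.389 0.156
outer loop
vertex -0.134 -0.248 0.765
vertex 0.241 0.272 1.651
vertex 0.281 0.759 0.672
endloop
endfacet
facet normal -0.795 0.278 -0.539
outer loop
vertex -0.134 -0.248 0.765
vertex 0.281 0.759 0.672
vertex 0.522 -0.002 -0.075
endloop
endfacet
facet normal -0.654 -0.416 -0.632
outer loop
vertex -0.134 -0.248 0.765
vertex 0.522 -0.002 -0.075
vertex 0.631 -0.96 0.442
endloop
endfacet
facet normal -0.284 -0.185 0.941
outer loop
vertex 0.241 0.272 1.651
vertex 0.458 -0.79 1.508
vertex 1.238 -0.118 1.875
endloop
endfacet
facet normal -0.029 -0.988 0.153
outer loop
vertex 0.458 -0.79 1.508
vertex 0.631 -0.96 0.442
vertex 1.479 -0.879 1.128
endloop
endfacet
facet normal 0.013 -0.474 -0.881
outer loop
vertex 0.631 -0.96 0.442
vertex 0.522 -0.002 -0.075
vertex 1.519 -0.392 0.149
endloop
endfacet
facet normal -0.215 0.649 -0.730
outer loop
vertex 0.522 -0.002 -0.075
vertex 0.281 0.759 0.672
vertex 1.302 0.67 0.292
endloop
endfacet
facet normal -0.399 0.827 0.395
outer loop
vertex 0.281 0.759 0.672
vertex 0.241 0.272 1.651
vertex 1.129 0.84 1.358
endloop
endfacet
facet normal 0.795 -0.278 0.539
outer loop
vertex 1.894 0.128 1.035
vertex 1.238 -0.118 1.875
vertex 1.479 -0.879 1.128
endloop
endfacet
facet normal 0.908 -0.389 -0.156
outer loop
vertex 1.894 0.128 1.035
vertex 1.479 -0.879 1.128
vertex 1.519 -0.392 0.149
endloop
endfacet
facet normal 0.837 0.237 -0.493
outer loop
vertex 1.894 0.128 1.035
vertex 1.519 -0.392 0.149
vertex 1.302 0.67 0.292
endloop
endfacet
facet normal 0.680 0.733 -0.007
outer loop
vertex 1.894 0.128 1.035
vertex 1.302 0.67 0.292
vertex 1.129 0.84 1.358
endloop
endfacet
facet normal 0.654 0.416 0.632
outer loop
vertex 1.894 0.128 1.035
vertex 1.129 0.84 1.358
vertex 1.238 -0.118 1.875
endloop
endfacet
facet normal 0.215 -0.649 0.730
outer loop
vertex 1.479 -0.879 1.128
vertex 1.238 -0.118 1.875
vertex 0.458 -0.79 1.508
endloop
endfacet
facet normal 0.399 -0.827 -0.395
outer loop
vertex 1.519 -0.392 0.149
vertex 1.479 -0.879 1.128
vertex 0.631 -0.96 0.442
endloop
endfacet
facet normal 0.284 0.185 -0.941
outer loop
vertex 1.302 0.67 0.292
vertex 1.519 -0.392 0.149
vertex 0.522 -0.002 -0.075
endloop
endfacet
facet normal 0.029 0.988 -0.153
outer loop
vertex 1.129 0.84 1.358
vertex 1.302 0.67 0.292
vertex 0.281 0.759 0.672
endloop
endfacet
facet normal -0.013 0.474 0.881
outer loop
vertex 1.238 -0.118 1.875
vertex 1.129 0.84 1.358
vertex 0.241 0.272 1.651
endloop
endfacet
facet normal 0.812 0.007 -0.584
outer loop
vertex -0.961 3.824 1.983
vertex -1.399 3.835 1.374
vertex -1.088 4.358 1.813
endloop
endfacet
facet normal 0.157 0.333 0.930
outer loop
vertex -0.961 3.824 1.983
vertex -1.088 4.358 1.813
vertex -2.641 3.825 2.266
endloop
endfacet
facet normal 0.813 0.006 -0.583
outer loop
vertex -1.088 4.358 1.813
vertex -1.399 3.835 1.374
vertex -1.396 4.585 1.386
endloop
endfacet
facet normal -0.130 0.834 0.537
outer loop
vertex -1.088 4.358 1.813
vertex -1.396 4.585 1.386
vertex -2.641 3.825 2.266
endloop
endfacet
facet normal 0.812 0.006 -0.583
outer loop
vertex -1.396 4.585 1.386
vertex -1.399 3.835 1.374
vertex -1.706 4.373 0.952
endloop
endfacet
facet normal -0.536 0.844 -0.029
outer loop
vertex -1.396 4.585 1.386
vertex -1.706 4.373 0.952
vertex -2.641 3.825 2.266
endloop
endfacet
facet normal 0.813 0.006 -0.583
outer loop
vertex -1.706 4.373 0.952
vertex -1.399 3.835 1.374
vertex -1.836 3.846 0.765
endloop
endfacet
facet normal -0.825 0.359 -0.437
outer loop
vertex -1.706 4.373 0.952
vertex -1.836 3.846 0.765
vertex -2.641 3.825 2.266
endloop
endfacet
facet normal 0.813 0.008 -0.583
outer loop
vertex -1.836 3.846 0.765
vertex -1.399 3.835 1.374
vertex -1.709 3.313 0.935
endloop
endfacet
facet normal -0.827 -0.340 -0.448
outer loop
vertex -1.836 3.846 0.765
vertex -1.709 3.313 0.935
vertex -2.641 3.825 2.266
endloop
endfacet
facet normal 0.813 0.007 -0.582
outer loop
vertex -1.709 3.313 0.935
vertex -1.399 3.835 1.374
vertex -1.401 3.085 1.362
endloop
endfacet
facet normal -0.542 -0.839 -0.057
outer loop
vertex -1.709 3.313 0.935
vertex -1.401 3.085 1.362
vertex -2.641 3.825 2.266
endloop
endfacet
facet normal 0.812 0.007 -0.584
outer loop
vertex -1.401 3.085 1.362
vertex -1.399 3.835 1.374
vertex -1.091 3.297 1.796
endloop
endfacet
facet normal -0.134 -0.849 0.511
outer loop
vertex -1.401 3.085 1.362
vertex -1.091 3.297 1.796
vertex -2.641 3.825 2.266
endloop
endfacet
facet normal 0.812 0.007 -0.584
outer loop
vertex -1.091 3.297 1.796
vertex -1.399 3.835 1.374
vertex -0.961 3.824 1.983
endloop
endfacet
facet normal 0.155 -0.364 0.918
outer loop
vertex -1.091 3.297 1.796
vertex -0.961 3.824 1.983
vertex -2.641 3.825 2.266
endloop
endfacet

endsolid
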